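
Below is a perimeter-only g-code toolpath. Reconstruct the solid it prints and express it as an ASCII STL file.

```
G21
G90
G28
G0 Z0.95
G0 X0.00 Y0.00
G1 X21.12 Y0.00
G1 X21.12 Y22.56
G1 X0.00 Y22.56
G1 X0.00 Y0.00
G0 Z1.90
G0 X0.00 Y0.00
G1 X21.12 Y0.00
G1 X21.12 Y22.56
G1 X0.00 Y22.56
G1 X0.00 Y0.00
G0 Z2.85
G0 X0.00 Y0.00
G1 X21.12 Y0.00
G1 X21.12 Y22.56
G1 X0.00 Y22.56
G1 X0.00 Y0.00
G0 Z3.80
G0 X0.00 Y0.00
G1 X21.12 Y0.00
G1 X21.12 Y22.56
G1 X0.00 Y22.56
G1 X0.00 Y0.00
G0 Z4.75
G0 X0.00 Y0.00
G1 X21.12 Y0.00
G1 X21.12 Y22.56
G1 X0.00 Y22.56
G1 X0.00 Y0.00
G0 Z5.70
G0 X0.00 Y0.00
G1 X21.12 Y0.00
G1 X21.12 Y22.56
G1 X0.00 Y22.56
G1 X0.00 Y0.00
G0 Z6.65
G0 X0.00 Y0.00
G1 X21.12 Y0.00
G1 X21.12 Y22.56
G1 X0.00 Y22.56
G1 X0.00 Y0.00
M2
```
solid part
  facet normal 0.0000 0.0000 -1.0000
    outer loop
      vertex 21.12 22.56 0.00
      vertex 21.12 0.00 0.00
      vertex 0.00 0.00 0.00
    endloop
  endfacet
  facet normal 0.0000 0.0000 -1.0000
    outer loop
      vertex 0.00 22.56 0.00
      vertex 21.12 22.56 0.00
      vertex 0.00 0.00 0.00
    endloop
  endfacet
  facet normal 0.0000 0.0000 1.0000
    outer loop
      vertex 0.00 0.00 6.65
      vertex 21.12 0.00 6.65
      vertex 21.12 22.56 6.65
    endloop
  endfacet
  facet normal 0.0000 0.0000 1.0000
    outer loop
      vertex 0.00 0.00 6.65
      vertex 21.12 22.56 6.65
      vertex 0.00 22.56 6.65
    endloop
  endfacet
  facet normal 0.0000 -1.0000 0.0000
    outer loop
      vertex 0.00 0.00 0.00
      vertex 21.12 0.00 0.00
      vertex 21.12 0.00 6.65
    endloop
  endfacet
  facet normal 0.0000 -1.0000 0.0000
    outer loop
      vertex 0.00 0.00 0.00
      vertex 21.12 0.00 6.65
      vertex 0.00 0.00 6.65
    endloop
  endfacet
  facet normal 0.0000 1.0000 0.0000
    outer loop
      vertex 21.12 22.56 6.65
      vertex 21.12 22.56 0.00
      vertex 0.00 22.56 0.00
    endloop
  endfacet
  facet normal 0.0000 1.0000 0.0000
    outer loop
      vertex 0.00 22.56 6.65
      vertex 21.12 22.56 6.65
      vertex 0.00 22.56 0.00
    endloop
  endfacet
  facet normal -1.0000 0.0000 0.0000
    outer loop
      vertex 0.00 22.56 6.65
      vertex 0.00 22.56 0.00
      vertex 0.00 0.00 0.00
    endloop
  endfacet
  facet normal -1.0000 0.0000 0.0000
    outer loop
      vertex 0.00 0.00 6.65
      vertex 0.00 22.56 6.65
      vertex 0.00 0.00 0.00
    endloop
  endfacet
  facet normal 1.0000 0.0000 0.0000
    outer loop
      vertex 21.12 0.00 0.00
      vertex 21.12 22.56 0.00
      vertex 21.12 22.56 6.65
    endloop
  endfacet
  facet normal 1.0000 0.0000 0.0000
    outer loop
      vertex 21.12 0.00 0.00
      vertex 21.12 22.56 6.65
      vertex 21.12 0.00 6.65
    endloop
  endfacet
endsolid part

The G0 Z moves step by Δz≈0.95 mm. Every layer's G1 loop is the same polygon, so the solid is a straight extrusion of it from z=0 to z≈6.65. Closing with flat bottom and top caps and triangulating gives 12 facets — a rectangular box, roughly 21.1 × 22.6 mm footprint and 6.65 mm tall.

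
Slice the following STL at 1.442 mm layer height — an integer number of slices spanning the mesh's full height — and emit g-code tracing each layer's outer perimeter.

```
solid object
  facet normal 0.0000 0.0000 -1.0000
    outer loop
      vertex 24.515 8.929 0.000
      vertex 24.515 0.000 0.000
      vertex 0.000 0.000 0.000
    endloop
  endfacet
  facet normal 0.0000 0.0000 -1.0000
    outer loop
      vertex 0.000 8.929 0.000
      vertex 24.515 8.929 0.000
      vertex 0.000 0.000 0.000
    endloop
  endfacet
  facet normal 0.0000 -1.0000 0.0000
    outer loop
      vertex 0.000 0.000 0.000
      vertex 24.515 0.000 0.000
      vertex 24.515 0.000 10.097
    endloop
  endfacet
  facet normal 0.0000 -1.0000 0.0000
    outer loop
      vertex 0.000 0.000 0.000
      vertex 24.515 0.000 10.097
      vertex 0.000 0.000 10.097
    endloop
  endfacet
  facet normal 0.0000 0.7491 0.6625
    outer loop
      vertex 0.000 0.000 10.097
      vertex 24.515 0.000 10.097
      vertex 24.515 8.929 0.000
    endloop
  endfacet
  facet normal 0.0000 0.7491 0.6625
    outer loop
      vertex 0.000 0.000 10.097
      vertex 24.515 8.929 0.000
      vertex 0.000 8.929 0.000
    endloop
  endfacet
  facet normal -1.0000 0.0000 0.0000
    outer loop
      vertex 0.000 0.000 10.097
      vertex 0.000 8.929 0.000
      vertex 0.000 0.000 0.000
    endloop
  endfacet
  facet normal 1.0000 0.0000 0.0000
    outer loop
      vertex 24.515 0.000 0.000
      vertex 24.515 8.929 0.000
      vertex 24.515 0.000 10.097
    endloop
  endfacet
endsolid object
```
; perimeter-only toolpath
G21 ; units = mm
G90 ; absolute positioning
G28 ; home
; layer 1
G0 Z1.442
G0 X0.000 Y0.000
G1 X24.515 Y0.000
G1 X24.515 Y7.653
G1 X0.000 Y7.653
G1 X0.000 Y0.000
; layer 2
G0 Z2.885
G0 X0.000 Y0.000
G1 X24.515 Y0.000
G1 X24.515 Y6.378
G1 X0.000 Y6.378
G1 X0.000 Y0.000
; layer 3
G0 Z4.327
G0 X0.000 Y0.000
G1 X24.515 Y0.000
G1 X24.515 Y5.102
G1 X0.000 Y5.102
G1 X0.000 Y0.000
; layer 4
G0 Z5.770
G0 X0.000 Y0.000
G1 X24.515 Y0.000
G1 X24.515 Y3.827
G1 X0.000 Y3.827
G1 X0.000 Y0.000
; layer 5
G0 Z7.212
G0 X0.000 Y0.000
G1 X24.515 Y0.000
G1 X24.515 Y2.551
G1 X0.000 Y2.551
G1 X0.000 Y0.000
; layer 6
G0 Z8.655
G0 X0.000 Y0.000
G1 X24.515 Y0.000
G1 X24.515 Y1.276
G1 X0.000 Y1.276
G1 X0.000 Y0.000
M2 ; end

The solid is a wedge (ramp): 24.5 × 8.93 mm base, rising to 10.1 mm along the y=0 edge and sloping linearly to z=0 at y=8.93. Slicing at Δz = 1.442 mm — 7 equal slices spanning the solid's height, so layer i sits at z = i·h/7 — gives 6 non-empty perimeters. Each is a 4-segment closed polygon; G0 lifts to the layer z and rapids to the start vertex, then G1 traces the edges. The cross-section shrinks linearly with z (the slice at the apex is degenerate and omitted).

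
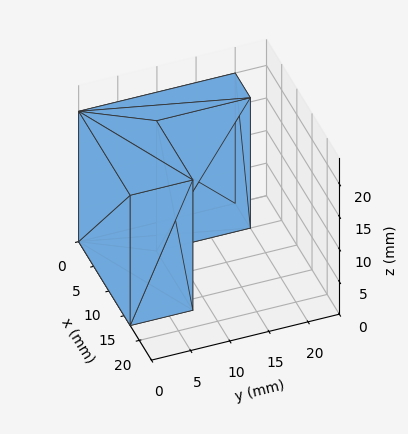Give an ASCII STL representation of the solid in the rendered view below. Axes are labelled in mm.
Reading the render: the shape is an L-shaped prism: outer 17 × 20 mm, arm thicknesses ≈ 8 mm (horizontal) and 5 mm (vertical), extruded 20 mm in z (dimensions read to the nearest mm from the axis ticks). For the STL, each face is triangulated and given an outward normal.

solid part
  facet normal 0.0000 0.0000 -1.0000
    outer loop
      vertex 17.00 8.00 0.00
      vertex 17.00 0.00 0.00
      vertex 0.00 0.00 0.00
    endloop
  endfacet
  facet normal 0.0000 0.0000 -1.0000
    outer loop
      vertex 5.00 8.00 0.00
      vertex 17.00 8.00 0.00
      vertex 0.00 0.00 0.00
    endloop
  endfacet
  facet normal 0.0000 0.0000 -1.0000
    outer loop
      vertex 5.00 20.00 0.00
      vertex 5.00 8.00 0.00
      vertex 0.00 0.00 0.00
    endloop
  endfacet
  facet normal 0.0000 0.0000 -1.0000
    outer loop
      vertex 0.00 20.00 0.00
      vertex 5.00 20.00 0.00
      vertex 0.00 0.00 0.00
    endloop
  endfacet
  facet normal 0.0000 0.0000 1.0000
    outer loop
      vertex 0.00 0.00 20.00
      vertex 17.00 0.00 20.00
      vertex 17.00 8.00 20.00
    endloop
  endfacet
  facet normal 0.0000 0.0000 1.0000
    outer loop
      vertex 0.00 0.00 20.00
      vertex 17.00 8.00 20.00
      vertex 5.00 8.00 20.00
    endloop
  endfacet
  facet normal 0.0000 0.0000 1.0000
    outer loop
      vertex 0.00 0.00 20.00
      vertex 5.00 8.00 20.00
      vertex 5.00 20.00 20.00
    endloop
  endfacet
  facet normal 0.0000 0.0000 1.0000
    outer loop
      vertex 0.00 0.00 20.00
      vertex 5.00 20.00 20.00
      vertex 0.00 20.00 20.00
    endloop
  endfacet
  facet normal 0.0000 -1.0000 0.0000
    outer loop
      vertex 0.00 0.00 0.00
      vertex 17.00 0.00 0.00
      vertex 17.00 0.00 20.00
    endloop
  endfacet
  facet normal 0.0000 -1.0000 0.0000
    outer loop
      vertex 0.00 0.00 0.00
      vertex 17.00 0.00 20.00
      vertex 0.00 0.00 20.00
    endloop
  endfacet
  facet normal 1.0000 0.0000 0.0000
    outer loop
      vertex 17.00 0.00 0.00
      vertex 17.00 8.00 0.00
      vertex 17.00 8.00 20.00
    endloop
  endfacet
  facet normal 1.0000 0.0000 0.0000
    outer loop
      vertex 17.00 0.00 0.00
      vertex 17.00 8.00 20.00
      vertex 17.00 0.00 20.00
    endloop
  endfacet
  facet normal 0.0000 1.0000 0.0000
    outer loop
      vertex 17.00 8.00 0.00
      vertex 5.00 8.00 0.00
      vertex 5.00 8.00 20.00
    endloop
  endfacet
  facet normal 0.0000 1.0000 0.0000
    outer loop
      vertex 17.00 8.00 0.00
      vertex 5.00 8.00 20.00
      vertex 17.00 8.00 20.00
    endloop
  endfacet
  facet normal 1.0000 0.0000 0.0000
    outer loop
      vertex 5.00 8.00 0.00
      vertex 5.00 20.00 0.00
      vertex 5.00 20.00 20.00
    endloop
  endfacet
  facet normal 1.0000 0.0000 0.0000
    outer loop
      vertex 5.00 8.00 0.00
      vertex 5.00 20.00 20.00
      vertex 5.00 8.00 20.00
    endloop
  endfacet
  facet normal 0.0000 1.0000 0.0000
    outer loop
      vertex 5.00 20.00 0.00
      vertex 0.00 20.00 0.00
      vertex 0.00 20.00 20.00
    endloop
  endfacet
  facet normal 0.0000 1.0000 0.0000
    outer loop
      vertex 5.00 20.00 0.00
      vertex 0.00 20.00 20.00
      vertex 5.00 20.00 20.00
    endloop
  endfacet
  facet normal -1.0000 0.0000 0.0000
    outer loop
      vertex 0.00 20.00 0.00
      vertex 0.00 0.00 0.00
      vertex 0.00 0.00 20.00
    endloop
  endfacet
  facet normal -1.0000 0.0000 0.0000
    outer loop
      vertex 0.00 20.00 0.00
      vertex 0.00 0.00 20.00
      vertex 0.00 20.00 20.00
    endloop
  endfacet
endsolid part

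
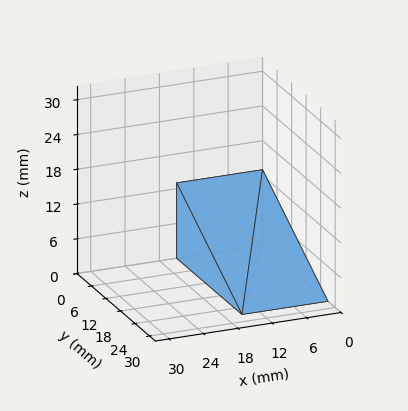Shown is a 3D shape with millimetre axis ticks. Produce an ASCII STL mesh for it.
Reading the render: the shape is a wedge (ramp): 15 × 27 mm base, rising to 13 mm along the y=0 edge and sloping linearly to z=0 at y=27 (dimensions read to the nearest mm from the axis ticks). For the STL, each face is triangulated and given an outward normal.

solid part
  facet normal 0.0000 0.0000 -1.0000
    outer loop
      vertex 15.0 27.0 0.0
      vertex 15.0 0.0 0.0
      vertex 0.0 0.0 0.0
    endloop
  endfacet
  facet normal 0.0000 0.0000 -1.0000
    outer loop
      vertex 0.0 27.0 0.0
      vertex 15.0 27.0 0.0
      vertex 0.0 0.0 0.0
    endloop
  endfacet
  facet normal 0.0000 -1.0000 0.0000
    outer loop
      vertex 0.0 0.0 0.0
      vertex 15.0 0.0 0.0
      vertex 15.0 0.0 13.0
    endloop
  endfacet
  facet normal 0.0000 -1.0000 0.0000
    outer loop
      vertex 0.0 0.0 0.0
      vertex 15.0 0.0 13.0
      vertex 0.0 0.0 13.0
    endloop
  endfacet
  facet normal 0.0000 0.4338 0.9010
    outer loop
      vertex 0.0 0.0 13.0
      vertex 15.0 0.0 13.0
      vertex 15.0 27.0 0.0
    endloop
  endfacet
  facet normal 0.0000 0.4338 0.9010
    outer loop
      vertex 0.0 0.0 13.0
      vertex 15.0 27.0 0.0
      vertex 0.0 27.0 0.0
    endloop
  endfacet
  facet normal -1.0000 0.0000 0.0000
    outer loop
      vertex 0.0 0.0 13.0
      vertex 0.0 27.0 0.0
      vertex 0.0 0.0 0.0
    endloop
  endfacet
  facet normal 1.0000 0.0000 0.0000
    outer loop
      vertex 15.0 0.0 0.0
      vertex 15.0 27.0 0.0
      vertex 15.0 0.0 13.0
    endloop
  endfacet
endsolid part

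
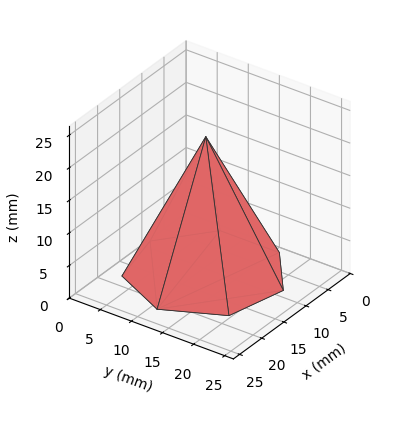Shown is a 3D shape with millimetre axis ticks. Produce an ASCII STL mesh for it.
Reading the render: the shape is a regular 7-sided pyramid, base circumscribed radius ≈ 11 mm, apex at z ≈ 21 mm (dimensions read to the nearest mm from the axis ticks). For the STL, each face is triangulated and given an outward normal.

solid part
  facet normal 0.0000 0.0000 -1.0000
    outer loop
      vertex 8.55 21.72 0.00
      vertex 17.86 19.60 0.00
      vertex 22.00 11.00 0.00
    endloop
  endfacet
  facet normal 0.0000 0.0000 -1.0000
    outer loop
      vertex 1.09 15.77 0.00
      vertex 8.55 21.72 0.00
      vertex 22.00 11.00 0.00
    endloop
  endfacet
  facet normal 0.0000 0.0000 -1.0000
    outer loop
      vertex 1.09 6.23 0.00
      vertex 1.09 15.77 0.00
      vertex 22.00 11.00 0.00
    endloop
  endfacet
  facet normal 0.0000 0.0000 -1.0000
    outer loop
      vertex 8.55 0.28 0.00
      vertex 1.09 6.23 0.00
      vertex 22.00 11.00 0.00
    endloop
  endfacet
  facet normal 0.0000 0.0000 -1.0000
    outer loop
      vertex 17.86 2.40 0.00
      vertex 8.55 0.28 0.00
      vertex 22.00 11.00 0.00
    endloop
  endfacet
  facet normal 0.8148 0.3923 0.4268
    outer loop
      vertex 22.00 11.00 0.00
      vertex 17.86 19.60 0.00
      vertex 11.00 11.00 21.00
    endloop
  endfacet
  facet normal 0.2008 0.8818 0.4267
    outer loop
      vertex 17.86 19.60 0.00
      vertex 8.55 21.72 0.00
      vertex 11.00 11.00 21.00
    endloop
  endfacet
  facet normal -0.5639 0.7070 0.4267
    outer loop
      vertex 8.55 21.72 0.00
      vertex 1.09 15.77 0.00
      vertex 11.00 11.00 21.00
    endloop
  endfacet
  facet normal -0.9044 0.0000 0.4268
    outer loop
      vertex 1.09 15.77 0.00
      vertex 1.09 6.23 0.00
      vertex 11.00 11.00 21.00
    endloop
  endfacet
  facet normal -0.5639 -0.7070 0.4267
    outer loop
      vertex 1.09 6.23 0.00
      vertex 8.55 0.28 0.00
      vertex 11.00 11.00 21.00
    endloop
  endfacet
  facet normal 0.2008 -0.8818 0.4267
    outer loop
      vertex 8.55 0.28 0.00
      vertex 17.86 2.40 0.00
      vertex 11.00 11.00 21.00
    endloop
  endfacet
  facet normal 0.8148 -0.3923 0.4268
    outer loop
      vertex 17.86 2.40 0.00
      vertex 22.00 11.00 0.00
      vertex 11.00 11.00 21.00
    endloop
  endfacet
endsolid part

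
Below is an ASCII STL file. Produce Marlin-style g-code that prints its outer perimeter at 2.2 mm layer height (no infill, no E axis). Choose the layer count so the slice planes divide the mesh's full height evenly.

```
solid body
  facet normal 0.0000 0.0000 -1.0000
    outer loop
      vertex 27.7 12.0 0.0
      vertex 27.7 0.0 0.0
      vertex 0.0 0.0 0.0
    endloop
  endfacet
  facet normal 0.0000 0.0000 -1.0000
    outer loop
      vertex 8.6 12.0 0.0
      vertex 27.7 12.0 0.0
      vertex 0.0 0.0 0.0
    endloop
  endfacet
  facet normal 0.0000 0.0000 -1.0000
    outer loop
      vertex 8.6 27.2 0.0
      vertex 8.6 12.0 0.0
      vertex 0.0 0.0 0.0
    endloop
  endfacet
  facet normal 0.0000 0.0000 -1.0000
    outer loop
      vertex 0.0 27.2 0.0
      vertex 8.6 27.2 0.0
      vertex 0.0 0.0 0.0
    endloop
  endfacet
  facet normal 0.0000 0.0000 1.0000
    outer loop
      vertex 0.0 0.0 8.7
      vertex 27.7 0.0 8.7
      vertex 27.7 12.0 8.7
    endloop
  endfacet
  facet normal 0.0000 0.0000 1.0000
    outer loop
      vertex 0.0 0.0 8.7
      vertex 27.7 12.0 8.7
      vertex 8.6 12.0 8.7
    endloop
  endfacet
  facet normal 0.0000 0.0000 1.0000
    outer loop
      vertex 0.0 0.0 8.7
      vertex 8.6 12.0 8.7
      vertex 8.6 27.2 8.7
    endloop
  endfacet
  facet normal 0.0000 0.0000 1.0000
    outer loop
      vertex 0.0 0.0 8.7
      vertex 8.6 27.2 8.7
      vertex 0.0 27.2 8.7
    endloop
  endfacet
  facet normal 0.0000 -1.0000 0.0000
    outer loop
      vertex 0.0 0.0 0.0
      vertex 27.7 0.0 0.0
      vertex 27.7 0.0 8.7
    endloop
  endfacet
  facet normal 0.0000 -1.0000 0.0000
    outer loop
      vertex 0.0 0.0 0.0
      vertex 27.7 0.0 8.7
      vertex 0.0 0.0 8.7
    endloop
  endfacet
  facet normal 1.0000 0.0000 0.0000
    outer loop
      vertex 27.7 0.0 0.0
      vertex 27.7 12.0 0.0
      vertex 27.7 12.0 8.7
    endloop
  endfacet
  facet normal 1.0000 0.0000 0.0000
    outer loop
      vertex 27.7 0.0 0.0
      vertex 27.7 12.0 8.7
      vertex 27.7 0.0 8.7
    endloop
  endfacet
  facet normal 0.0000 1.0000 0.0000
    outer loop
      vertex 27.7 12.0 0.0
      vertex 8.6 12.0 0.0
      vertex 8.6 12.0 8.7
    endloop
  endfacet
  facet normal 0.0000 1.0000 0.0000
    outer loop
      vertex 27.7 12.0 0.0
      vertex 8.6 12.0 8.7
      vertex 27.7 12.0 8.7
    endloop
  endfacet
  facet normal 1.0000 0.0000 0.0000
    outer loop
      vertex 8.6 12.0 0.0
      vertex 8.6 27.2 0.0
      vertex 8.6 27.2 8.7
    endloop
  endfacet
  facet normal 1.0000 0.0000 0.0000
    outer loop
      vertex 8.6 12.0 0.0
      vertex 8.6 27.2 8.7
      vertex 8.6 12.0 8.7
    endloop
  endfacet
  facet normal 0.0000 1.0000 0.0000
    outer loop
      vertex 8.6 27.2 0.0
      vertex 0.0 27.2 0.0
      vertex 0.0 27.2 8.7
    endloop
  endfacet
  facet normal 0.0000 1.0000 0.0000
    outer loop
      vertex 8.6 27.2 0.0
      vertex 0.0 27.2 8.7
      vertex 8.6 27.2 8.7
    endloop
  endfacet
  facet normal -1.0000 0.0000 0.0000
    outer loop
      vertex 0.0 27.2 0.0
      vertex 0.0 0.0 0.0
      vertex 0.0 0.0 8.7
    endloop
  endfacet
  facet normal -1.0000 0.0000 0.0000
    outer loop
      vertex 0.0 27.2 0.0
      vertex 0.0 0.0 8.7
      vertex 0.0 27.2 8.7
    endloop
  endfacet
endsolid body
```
; perimeter-only toolpath
G21 ; units = mm
G90 ; absolute positioning
G28 ; home
; layer 1
G0 Z2.2
G0 X0.0 Y0.0
G1 X27.7 Y0.0
G1 X27.7 Y12.0
G1 X8.6 Y12.0
G1 X8.6 Y27.2
G1 X0.0 Y27.2
G1 X0.0 Y0.0
; layer 2
G0 Z4.3
G0 X0.0 Y0.0
G1 X27.7 Y0.0
G1 X27.7 Y12.0
G1 X8.6 Y12.0
G1 X8.6 Y27.2
G1 X0.0 Y27.2
G1 X0.0 Y0.0
; layer 3
G0 Z6.5
G0 X0.0 Y0.0
G1 X27.7 Y0.0
G1 X27.7 Y12.0
G1 X8.6 Y12.0
G1 X8.6 Y27.2
G1 X0.0 Y27.2
G1 X0.0 Y0.0
; layer 4
G0 Z8.7
G0 X0.0 Y0.0
G1 X27.7 Y0.0
G1 X27.7 Y12.0
G1 X8.6 Y12.0
G1 X8.6 Y27.2
G1 X0.0 Y27.2
G1 X0.0 Y0.0
M2 ; end

The solid is an L-shaped prism: outer 27.7 × 27.2 mm, arm thicknesses ≈ 12 mm (horizontal) and 8.6 mm (vertical), extruded 8.7 mm in z. Slicing at Δz = 2.2 mm — 4 equal slices spanning the solid's height, so layer i sits at z = i·h/4 — gives 4 non-empty perimeters. Each is a 6-segment closed polygon; G0 lifts to the layer z and rapids to the start vertex, then G1 traces the edges.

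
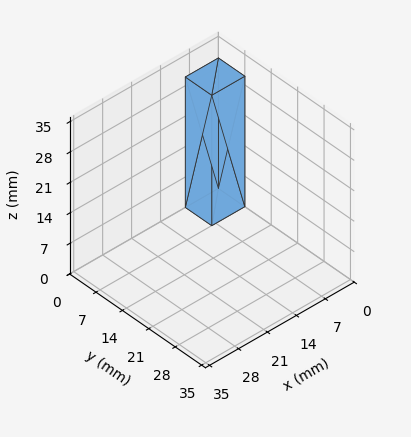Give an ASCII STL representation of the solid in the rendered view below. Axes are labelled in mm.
Reading the render: the shape is a rectangular box, roughly 8 × 7 mm footprint and 30 mm tall (dimensions read to the nearest mm from the axis ticks). For the STL, each face is triangulated and given an outward normal.

solid part
  facet normal 0.0000 0.0000 -1.0000
    outer loop
      vertex 8.0 7.0 0.0
      vertex 8.0 0.0 0.0
      vertex 0.0 0.0 0.0
    endloop
  endfacet
  facet normal 0.0000 0.0000 -1.0000
    outer loop
      vertex 0.0 7.0 0.0
      vertex 8.0 7.0 0.0
      vertex 0.0 0.0 0.0
    endloop
  endfacet
  facet normal 0.0000 0.0000 1.0000
    outer loop
      vertex 0.0 0.0 30.0
      vertex 8.0 0.0 30.0
      vertex 8.0 7.0 30.0
    endloop
  endfacet
  facet normal 0.0000 0.0000 1.0000
    outer loop
      vertex 0.0 0.0 30.0
      vertex 8.0 7.0 30.0
      vertex 0.0 7.0 30.0
    endloop
  endfacet
  facet normal 0.0000 -1.0000 0.0000
    outer loop
      vertex 0.0 0.0 0.0
      vertex 8.0 0.0 0.0
      vertex 8.0 0.0 30.0
    endloop
  endfacet
  facet normal 0.0000 -1.0000 0.0000
    outer loop
      vertex 0.0 0.0 0.0
      vertex 8.0 0.0 30.0
      vertex 0.0 0.0 30.0
    endloop
  endfacet
  facet normal 0.0000 1.0000 0.0000
    outer loop
      vertex 8.0 7.0 30.0
      vertex 8.0 7.0 0.0
      vertex 0.0 7.0 0.0
    endloop
  endfacet
  facet normal 0.0000 1.0000 0.0000
    outer loop
      vertex 0.0 7.0 30.0
      vertex 8.0 7.0 30.0
      vertex 0.0 7.0 0.0
    endloop
  endfacet
  facet normal -1.0000 0.0000 0.0000
    outer loop
      vertex 0.0 7.0 30.0
      vertex 0.0 7.0 0.0
      vertex 0.0 0.0 0.0
    endloop
  endfacet
  facet normal -1.0000 0.0000 0.0000
    outer loop
      vertex 0.0 0.0 30.0
      vertex 0.0 7.0 30.0
      vertex 0.0 0.0 0.0
    endloop
  endfacet
  facet normal 1.0000 0.0000 0.0000
    outer loop
      vertex 8.0 0.0 0.0
      vertex 8.0 7.0 0.0
      vertex 8.0 7.0 30.0
    endloop
  endfacet
  facet normal 1.0000 0.0000 0.0000
    outer loop
      vertex 8.0 0.0 0.0
      vertex 8.0 7.0 30.0
      vertex 8.0 0.0 30.0
    endloop
  endfacet
endsolid part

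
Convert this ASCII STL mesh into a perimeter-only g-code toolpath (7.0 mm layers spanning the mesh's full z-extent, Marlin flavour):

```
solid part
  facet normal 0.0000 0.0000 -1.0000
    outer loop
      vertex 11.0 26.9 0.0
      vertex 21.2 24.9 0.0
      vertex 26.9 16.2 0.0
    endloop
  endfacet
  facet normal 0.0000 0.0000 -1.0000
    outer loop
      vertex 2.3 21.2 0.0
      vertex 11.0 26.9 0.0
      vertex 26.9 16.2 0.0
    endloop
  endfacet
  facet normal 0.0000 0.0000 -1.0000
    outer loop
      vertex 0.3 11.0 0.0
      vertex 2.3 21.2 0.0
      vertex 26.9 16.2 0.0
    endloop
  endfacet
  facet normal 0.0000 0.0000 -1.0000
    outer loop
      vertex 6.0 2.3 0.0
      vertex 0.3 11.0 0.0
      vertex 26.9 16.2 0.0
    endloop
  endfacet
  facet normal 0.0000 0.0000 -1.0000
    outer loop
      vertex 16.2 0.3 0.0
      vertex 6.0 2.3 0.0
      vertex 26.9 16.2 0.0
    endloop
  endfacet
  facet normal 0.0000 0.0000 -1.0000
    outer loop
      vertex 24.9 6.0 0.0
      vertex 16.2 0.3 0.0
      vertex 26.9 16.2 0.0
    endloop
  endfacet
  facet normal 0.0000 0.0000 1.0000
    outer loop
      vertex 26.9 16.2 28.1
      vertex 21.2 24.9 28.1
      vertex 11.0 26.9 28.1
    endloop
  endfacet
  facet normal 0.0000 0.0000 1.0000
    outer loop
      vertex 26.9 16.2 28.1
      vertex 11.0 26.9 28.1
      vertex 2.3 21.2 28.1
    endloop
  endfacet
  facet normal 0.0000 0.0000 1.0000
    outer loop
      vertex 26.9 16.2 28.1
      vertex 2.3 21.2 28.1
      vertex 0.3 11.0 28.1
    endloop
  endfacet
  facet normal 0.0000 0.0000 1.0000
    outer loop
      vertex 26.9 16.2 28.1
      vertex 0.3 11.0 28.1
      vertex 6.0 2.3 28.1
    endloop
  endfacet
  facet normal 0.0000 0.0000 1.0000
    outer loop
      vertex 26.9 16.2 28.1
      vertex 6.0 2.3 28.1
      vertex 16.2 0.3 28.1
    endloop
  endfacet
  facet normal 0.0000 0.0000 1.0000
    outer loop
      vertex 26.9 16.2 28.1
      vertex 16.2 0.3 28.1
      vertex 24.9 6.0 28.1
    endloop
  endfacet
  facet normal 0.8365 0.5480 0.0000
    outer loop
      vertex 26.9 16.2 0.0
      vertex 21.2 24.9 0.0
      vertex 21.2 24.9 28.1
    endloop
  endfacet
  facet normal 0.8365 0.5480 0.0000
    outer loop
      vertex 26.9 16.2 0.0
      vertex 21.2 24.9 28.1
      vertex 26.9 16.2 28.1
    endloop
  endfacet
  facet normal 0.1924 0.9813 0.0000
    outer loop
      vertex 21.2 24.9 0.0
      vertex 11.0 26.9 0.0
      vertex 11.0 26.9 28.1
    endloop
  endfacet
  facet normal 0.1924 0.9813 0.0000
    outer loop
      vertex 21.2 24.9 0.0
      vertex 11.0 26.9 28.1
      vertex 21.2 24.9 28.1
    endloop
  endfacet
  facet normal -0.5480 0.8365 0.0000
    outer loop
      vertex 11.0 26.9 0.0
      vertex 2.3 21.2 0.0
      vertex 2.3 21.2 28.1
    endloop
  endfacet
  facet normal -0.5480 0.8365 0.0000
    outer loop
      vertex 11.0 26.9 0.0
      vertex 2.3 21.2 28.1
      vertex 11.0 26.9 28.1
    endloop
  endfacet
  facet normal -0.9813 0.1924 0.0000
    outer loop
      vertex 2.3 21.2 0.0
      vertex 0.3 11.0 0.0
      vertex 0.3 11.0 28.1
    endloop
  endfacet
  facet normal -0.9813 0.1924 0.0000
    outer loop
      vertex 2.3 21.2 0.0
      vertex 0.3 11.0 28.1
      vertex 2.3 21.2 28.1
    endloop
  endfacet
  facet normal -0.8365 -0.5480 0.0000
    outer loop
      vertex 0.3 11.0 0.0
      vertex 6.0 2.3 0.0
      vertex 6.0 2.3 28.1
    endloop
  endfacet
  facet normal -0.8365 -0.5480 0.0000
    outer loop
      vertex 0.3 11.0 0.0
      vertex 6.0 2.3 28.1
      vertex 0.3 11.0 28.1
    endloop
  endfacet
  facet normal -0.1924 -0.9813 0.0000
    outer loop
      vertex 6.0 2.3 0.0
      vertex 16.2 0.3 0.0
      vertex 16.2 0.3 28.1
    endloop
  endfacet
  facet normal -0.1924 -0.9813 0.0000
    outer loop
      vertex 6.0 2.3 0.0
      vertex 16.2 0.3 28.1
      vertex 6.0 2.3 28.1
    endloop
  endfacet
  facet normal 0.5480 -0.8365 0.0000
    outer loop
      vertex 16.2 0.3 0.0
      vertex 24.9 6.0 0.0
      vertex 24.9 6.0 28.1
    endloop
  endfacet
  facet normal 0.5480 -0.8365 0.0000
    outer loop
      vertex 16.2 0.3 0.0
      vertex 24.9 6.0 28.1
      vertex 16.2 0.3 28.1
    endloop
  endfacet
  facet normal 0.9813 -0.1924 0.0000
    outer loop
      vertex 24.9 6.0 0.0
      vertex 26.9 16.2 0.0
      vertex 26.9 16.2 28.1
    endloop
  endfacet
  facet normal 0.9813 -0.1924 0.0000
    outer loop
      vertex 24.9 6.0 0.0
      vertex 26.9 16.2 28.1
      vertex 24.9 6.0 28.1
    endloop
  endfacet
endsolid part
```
; perimeter-only toolpath
G21 ; units = mm
G90 ; absolute positioning
G28 ; home
; layer 1
G0 Z7.0
G0 X26.9 Y16.2
G1 X21.2 Y24.9
G1 X11.0 Y26.9
G1 X2.3 Y21.2
G1 X0.3 Y11.0
G1 X6.0 Y2.3
G1 X16.2 Y0.3
G1 X24.9 Y6.0
G1 X26.9 Y16.2
; layer 2
G0 Z14.1
G0 X26.9 Y16.2
G1 X21.2 Y24.9
G1 X11.0 Y26.9
G1 X2.3 Y21.2
G1 X0.3 Y11.0
G1 X6.0 Y2.3
G1 X16.2 Y0.3
G1 X24.9 Y6.0
G1 X26.9 Y16.2
; layer 3
G0 Z21.1
G0 X26.9 Y16.2
G1 X21.2 Y24.9
G1 X11.0 Y26.9
G1 X2.3 Y21.2
G1 X0.3 Y11.0
G1 X6.0 Y2.3
G1 X16.2 Y0.3
G1 X24.9 Y6.0
G1 X26.9 Y16.2
; layer 4
G0 Z28.1
G0 X26.9 Y16.2
G1 X21.2 Y24.9
G1 X11.0 Y26.9
G1 X2.3 Y21.2
G1 X0.3 Y11.0
G1 X6.0 Y2.3
G1 X16.2 Y0.3
G1 X24.9 Y6.0
G1 X26.9 Y16.2
M2 ; end

The solid is a regular 8-sided prism (a cylinder approximated with 8 flat sides), circumscribed radius ≈ 13.6 mm, height ≈ 28.1 mm. Slicing at Δz = 7.0 mm — 4 equal slices spanning the solid's height, so layer i sits at z = i·h/4 — gives 4 non-empty perimeters. Each is a 8-segment closed polygon; G0 lifts to the layer z and rapids to the start vertex, then G1 traces the edges.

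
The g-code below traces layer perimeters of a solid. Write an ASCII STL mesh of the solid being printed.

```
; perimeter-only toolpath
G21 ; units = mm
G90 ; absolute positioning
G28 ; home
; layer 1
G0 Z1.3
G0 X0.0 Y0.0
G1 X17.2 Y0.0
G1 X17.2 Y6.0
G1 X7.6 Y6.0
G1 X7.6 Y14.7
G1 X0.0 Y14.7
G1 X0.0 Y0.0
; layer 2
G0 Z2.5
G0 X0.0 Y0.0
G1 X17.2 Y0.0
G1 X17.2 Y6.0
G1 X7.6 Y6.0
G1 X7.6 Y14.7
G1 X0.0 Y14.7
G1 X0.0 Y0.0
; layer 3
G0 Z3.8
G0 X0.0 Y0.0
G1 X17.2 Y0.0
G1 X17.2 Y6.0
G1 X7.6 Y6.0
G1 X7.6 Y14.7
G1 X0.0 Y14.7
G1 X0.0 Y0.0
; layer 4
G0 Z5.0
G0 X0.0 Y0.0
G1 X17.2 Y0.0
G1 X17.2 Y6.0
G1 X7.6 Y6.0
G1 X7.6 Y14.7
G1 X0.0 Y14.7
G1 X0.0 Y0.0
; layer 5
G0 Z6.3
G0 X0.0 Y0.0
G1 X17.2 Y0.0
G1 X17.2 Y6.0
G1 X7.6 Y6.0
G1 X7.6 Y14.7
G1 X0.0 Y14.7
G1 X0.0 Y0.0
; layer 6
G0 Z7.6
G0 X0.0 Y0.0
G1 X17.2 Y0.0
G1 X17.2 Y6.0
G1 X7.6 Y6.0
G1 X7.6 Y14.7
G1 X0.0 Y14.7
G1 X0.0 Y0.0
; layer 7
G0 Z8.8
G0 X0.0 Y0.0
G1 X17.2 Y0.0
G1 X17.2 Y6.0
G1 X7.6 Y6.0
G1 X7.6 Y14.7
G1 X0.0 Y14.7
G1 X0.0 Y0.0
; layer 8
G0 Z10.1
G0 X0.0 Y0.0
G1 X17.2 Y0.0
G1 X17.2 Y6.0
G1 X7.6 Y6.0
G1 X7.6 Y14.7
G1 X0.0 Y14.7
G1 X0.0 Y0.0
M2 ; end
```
solid part
  facet normal 0.0000 0.0000 -1.0000
    outer loop
      vertex 17.2 6.0 0.0
      vertex 17.2 0.0 0.0
      vertex 0.0 0.0 0.0
    endloop
  endfacet
  facet normal 0.0000 0.0000 -1.0000
    outer loop
      vertex 7.6 6.0 0.0
      vertex 17.2 6.0 0.0
      vertex 0.0 0.0 0.0
    endloop
  endfacet
  facet normal 0.0000 0.0000 -1.0000
    outer loop
      vertex 7.6 14.7 0.0
      vertex 7.6 6.0 0.0
      vertex 0.0 0.0 0.0
    endloop
  endfacet
  facet normal 0.0000 0.0000 -1.0000
    outer loop
      vertex 0.0 14.7 0.0
      vertex 7.6 14.7 0.0
      vertex 0.0 0.0 0.0
    endloop
  endfacet
  facet normal 0.0000 0.0000 1.0000
    outer loop
      vertex 0.0 0.0 10.1
      vertex 17.2 0.0 10.1
      vertex 17.2 6.0 10.1
    endloop
  endfacet
  facet normal 0.0000 0.0000 1.0000
    outer loop
      vertex 0.0 0.0 10.1
      vertex 17.2 6.0 10.1
      vertex 7.6 6.0 10.1
    endloop
  endfacet
  facet normal 0.0000 0.0000 1.0000
    outer loop
      vertex 0.0 0.0 10.1
      vertex 7.6 6.0 10.1
      vertex 7.6 14.7 10.1
    endloop
  endfacet
  facet normal 0.0000 0.0000 1.0000
    outer loop
      vertex 0.0 0.0 10.1
      vertex 7.6 14.7 10.1
      vertex 0.0 14.7 10.1
    endloop
  endfacet
  facet normal 0.0000 -1.0000 0.0000
    outer loop
      vertex 0.0 0.0 0.0
      vertex 17.2 0.0 0.0
      vertex 17.2 0.0 10.1
    endloop
  endfacet
  facet normal 0.0000 -1.0000 0.0000
    outer loop
      vertex 0.0 0.0 0.0
      vertex 17.2 0.0 10.1
      vertex 0.0 0.0 10.1
    endloop
  endfacet
  facet normal 1.0000 0.0000 0.0000
    outer loop
      vertex 17.2 0.0 0.0
      vertex 17.2 6.0 0.0
      vertex 17.2 6.0 10.1
    endloop
  endfacet
  facet normal 1.0000 0.0000 0.0000
    outer loop
      vertex 17.2 0.0 0.0
      vertex 17.2 6.0 10.1
      vertex 17.2 0.0 10.1
    endloop
  endfacet
  facet normal 0.0000 1.0000 0.0000
    outer loop
      vertex 17.2 6.0 0.0
      vertex 7.6 6.0 0.0
      vertex 7.6 6.0 10.1
    endloop
  endfacet
  facet normal 0.0000 1.0000 0.0000
    outer loop
      vertex 17.2 6.0 0.0
      vertex 7.6 6.0 10.1
      vertex 17.2 6.0 10.1
    endloop
  endfacet
  facet normal 1.0000 0.0000 0.0000
    outer loop
      vertex 7.6 6.0 0.0
      vertex 7.6 14.7 0.0
      vertex 7.6 14.7 10.1
    endloop
  endfacet
  facet normal 1.0000 0.0000 0.0000
    outer loop
      vertex 7.6 6.0 0.0
      vertex 7.6 14.7 10.1
      vertex 7.6 6.0 10.1
    endloop
  endfacet
  facet normal 0.0000 1.0000 0.0000
    outer loop
      vertex 7.6 14.7 0.0
      vertex 0.0 14.7 0.0
      vertex 0.0 14.7 10.1
    endloop
  endfacet
  facet normal 0.0000 1.0000 0.0000
    outer loop
      vertex 7.6 14.7 0.0
      vertex 0.0 14.7 10.1
      vertex 7.6 14.7 10.1
    endloop
  endfacet
  facet normal -1.0000 0.0000 0.0000
    outer loop
      vertex 0.0 14.7 0.0
      vertex 0.0 0.0 0.0
      vertex 0.0 0.0 10.1
    endloop
  endfacet
  facet normal -1.0000 0.0000 0.0000
    outer loop
      vertex 0.0 14.7 0.0
      vertex 0.0 0.0 10.1
      vertex 0.0 14.7 10.1
    endloop
  endfacet
endsolid part

The G0 Z moves step by Δz≈1.3 mm. Every layer's G1 loop is the same polygon, so the solid is a straight extrusion of it from z=0 to z≈10.1. Closing with flat bottom and top caps and triangulating gives 20 facets — an L-shaped prism: outer 17.2 × 14.7 mm, arm thicknesses ≈ 6 mm (horizontal) and 7.6 mm (vertical), extruded 10.1 mm in z.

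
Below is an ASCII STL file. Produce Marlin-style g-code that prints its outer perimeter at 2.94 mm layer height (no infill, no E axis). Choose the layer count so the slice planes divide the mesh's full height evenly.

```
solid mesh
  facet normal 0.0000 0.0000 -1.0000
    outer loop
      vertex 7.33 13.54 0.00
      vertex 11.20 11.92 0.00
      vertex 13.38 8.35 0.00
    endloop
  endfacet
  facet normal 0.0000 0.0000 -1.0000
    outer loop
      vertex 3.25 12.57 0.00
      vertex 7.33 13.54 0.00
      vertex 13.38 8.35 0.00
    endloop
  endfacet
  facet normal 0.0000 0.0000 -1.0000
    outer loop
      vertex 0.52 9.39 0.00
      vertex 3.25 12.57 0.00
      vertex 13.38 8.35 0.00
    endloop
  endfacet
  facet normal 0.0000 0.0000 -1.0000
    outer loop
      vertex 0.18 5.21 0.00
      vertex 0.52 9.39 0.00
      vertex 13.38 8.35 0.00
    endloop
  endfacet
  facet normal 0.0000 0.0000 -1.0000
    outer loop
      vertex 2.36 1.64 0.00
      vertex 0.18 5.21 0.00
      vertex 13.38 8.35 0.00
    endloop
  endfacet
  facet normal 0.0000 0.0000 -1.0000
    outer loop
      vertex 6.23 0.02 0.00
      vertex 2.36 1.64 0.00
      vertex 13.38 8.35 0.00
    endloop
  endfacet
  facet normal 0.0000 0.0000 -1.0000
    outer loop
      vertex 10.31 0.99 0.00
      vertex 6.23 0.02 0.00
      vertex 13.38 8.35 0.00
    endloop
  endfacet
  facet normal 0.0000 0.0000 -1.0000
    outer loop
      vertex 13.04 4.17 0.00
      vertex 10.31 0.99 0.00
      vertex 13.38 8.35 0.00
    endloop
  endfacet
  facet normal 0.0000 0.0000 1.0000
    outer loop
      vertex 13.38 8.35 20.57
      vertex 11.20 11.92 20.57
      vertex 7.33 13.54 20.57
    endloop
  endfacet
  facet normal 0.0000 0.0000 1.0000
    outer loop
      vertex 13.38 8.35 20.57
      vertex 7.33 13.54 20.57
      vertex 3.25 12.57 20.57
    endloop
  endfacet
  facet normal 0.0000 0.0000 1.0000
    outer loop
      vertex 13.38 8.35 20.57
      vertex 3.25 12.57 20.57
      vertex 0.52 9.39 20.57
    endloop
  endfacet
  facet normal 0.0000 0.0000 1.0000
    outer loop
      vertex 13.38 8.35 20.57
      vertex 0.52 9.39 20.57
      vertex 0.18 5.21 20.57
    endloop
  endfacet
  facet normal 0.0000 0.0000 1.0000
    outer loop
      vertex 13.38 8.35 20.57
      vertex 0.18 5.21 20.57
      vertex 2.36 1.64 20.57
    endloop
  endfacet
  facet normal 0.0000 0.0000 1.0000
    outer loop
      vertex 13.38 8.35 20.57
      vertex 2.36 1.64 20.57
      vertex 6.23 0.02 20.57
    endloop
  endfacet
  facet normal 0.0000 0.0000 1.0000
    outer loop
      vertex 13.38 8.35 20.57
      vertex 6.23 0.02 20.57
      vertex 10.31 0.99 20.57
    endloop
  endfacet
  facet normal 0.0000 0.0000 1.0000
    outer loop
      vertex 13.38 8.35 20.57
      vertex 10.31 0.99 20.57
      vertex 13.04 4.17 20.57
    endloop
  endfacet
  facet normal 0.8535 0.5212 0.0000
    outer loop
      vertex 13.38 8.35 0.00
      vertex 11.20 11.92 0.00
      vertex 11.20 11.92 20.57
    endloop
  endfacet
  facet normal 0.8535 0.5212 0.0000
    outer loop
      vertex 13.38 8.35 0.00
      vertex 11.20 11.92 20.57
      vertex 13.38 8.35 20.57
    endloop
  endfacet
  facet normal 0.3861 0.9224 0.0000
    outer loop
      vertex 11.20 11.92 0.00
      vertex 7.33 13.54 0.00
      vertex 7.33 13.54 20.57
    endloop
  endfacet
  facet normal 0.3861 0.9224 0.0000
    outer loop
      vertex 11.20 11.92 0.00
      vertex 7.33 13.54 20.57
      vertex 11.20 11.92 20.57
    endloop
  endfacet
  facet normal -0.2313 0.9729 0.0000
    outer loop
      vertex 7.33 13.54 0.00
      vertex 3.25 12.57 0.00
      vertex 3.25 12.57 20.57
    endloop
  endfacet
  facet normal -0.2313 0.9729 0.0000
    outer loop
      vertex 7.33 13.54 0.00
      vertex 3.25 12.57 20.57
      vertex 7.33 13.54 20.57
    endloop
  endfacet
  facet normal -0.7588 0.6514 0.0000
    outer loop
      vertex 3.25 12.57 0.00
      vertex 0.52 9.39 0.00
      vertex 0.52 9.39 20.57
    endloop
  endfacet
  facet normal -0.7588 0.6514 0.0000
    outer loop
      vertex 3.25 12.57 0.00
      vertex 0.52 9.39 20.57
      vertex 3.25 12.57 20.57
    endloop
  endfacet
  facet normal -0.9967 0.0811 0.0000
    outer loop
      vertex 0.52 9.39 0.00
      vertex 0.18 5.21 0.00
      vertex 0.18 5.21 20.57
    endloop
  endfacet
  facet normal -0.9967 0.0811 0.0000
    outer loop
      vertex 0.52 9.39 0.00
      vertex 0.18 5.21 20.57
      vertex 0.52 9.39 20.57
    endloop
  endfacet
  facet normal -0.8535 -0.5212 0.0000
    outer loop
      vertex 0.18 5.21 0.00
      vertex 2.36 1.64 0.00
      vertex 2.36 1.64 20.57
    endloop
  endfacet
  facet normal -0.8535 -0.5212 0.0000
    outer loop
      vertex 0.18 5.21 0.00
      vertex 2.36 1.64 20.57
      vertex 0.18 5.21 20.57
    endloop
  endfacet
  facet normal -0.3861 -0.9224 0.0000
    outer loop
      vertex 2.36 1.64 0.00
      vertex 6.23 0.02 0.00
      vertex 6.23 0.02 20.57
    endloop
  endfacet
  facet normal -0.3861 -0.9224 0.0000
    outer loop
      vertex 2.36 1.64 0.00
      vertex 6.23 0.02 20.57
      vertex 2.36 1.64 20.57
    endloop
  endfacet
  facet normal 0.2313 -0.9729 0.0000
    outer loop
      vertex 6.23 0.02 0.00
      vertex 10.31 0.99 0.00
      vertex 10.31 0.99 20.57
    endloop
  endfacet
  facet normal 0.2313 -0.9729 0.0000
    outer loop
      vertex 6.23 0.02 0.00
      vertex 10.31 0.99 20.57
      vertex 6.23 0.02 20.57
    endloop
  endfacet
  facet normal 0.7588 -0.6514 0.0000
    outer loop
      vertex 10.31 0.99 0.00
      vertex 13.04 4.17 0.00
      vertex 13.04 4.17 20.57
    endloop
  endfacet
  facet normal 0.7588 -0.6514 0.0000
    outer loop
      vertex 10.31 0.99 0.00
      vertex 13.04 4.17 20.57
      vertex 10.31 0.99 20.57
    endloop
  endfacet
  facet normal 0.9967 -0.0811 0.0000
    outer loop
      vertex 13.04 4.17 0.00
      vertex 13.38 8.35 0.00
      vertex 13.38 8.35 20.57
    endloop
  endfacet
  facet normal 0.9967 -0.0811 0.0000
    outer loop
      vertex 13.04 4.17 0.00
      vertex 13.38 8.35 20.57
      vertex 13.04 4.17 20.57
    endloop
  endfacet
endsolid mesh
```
; perimeter-only toolpath
G21 ; units = mm
G90 ; absolute positioning
G28 ; home
; layer 1
G0 Z2.94
G0 X13.38 Y8.35
G1 X11.20 Y11.92
G1 X7.33 Y13.54
G1 X3.25 Y12.57
G1 X0.52 Y9.39
G1 X0.18 Y5.21
G1 X2.36 Y1.64
G1 X6.23 Y0.02
G1 X10.31 Y0.99
G1 X13.04 Y4.17
G1 X13.38 Y8.35
; layer 2
G0 Z5.88
G0 X13.38 Y8.35
G1 X11.20 Y11.92
G1 X7.33 Y13.54
G1 X3.25 Y12.57
G1 X0.52 Y9.39
G1 X0.18 Y5.21
G1 X2.36 Y1.64
G1 X6.23 Y0.02
G1 X10.31 Y0.99
G1 X13.04 Y4.17
G1 X13.38 Y8.35
; layer 3
G0 Z8.82
G0 X13.38 Y8.35
G1 X11.20 Y11.92
G1 X7.33 Y13.54
G1 X3.25 Y12.57
G1 X0.52 Y9.39
G1 X0.18 Y5.21
G1 X2.36 Y1.64
G1 X6.23 Y0.02
G1 X10.31 Y0.99
G1 X13.04 Y4.17
G1 X13.38 Y8.35
; layer 4
G0 Z11.75
G0 X13.38 Y8.35
G1 X11.20 Y11.92
G1 X7.33 Y13.54
G1 X3.25 Y12.57
G1 X0.52 Y9.39
G1 X0.18 Y5.21
G1 X2.36 Y1.64
G1 X6.23 Y0.02
G1 X10.31 Y0.99
G1 X13.04 Y4.17
G1 X13.38 Y8.35
; layer 5
G0 Z14.69
G0 X13.38 Y8.35
G1 X11.20 Y11.92
G1 X7.33 Y13.54
G1 X3.25 Y12.57
G1 X0.52 Y9.39
G1 X0.18 Y5.21
G1 X2.36 Y1.64
G1 X6.23 Y0.02
G1 X10.31 Y0.99
G1 X13.04 Y4.17
G1 X13.38 Y8.35
; layer 6
G0 Z17.63
G0 X13.38 Y8.35
G1 X11.20 Y11.92
G1 X7.33 Y13.54
G1 X3.25 Y12.57
G1 X0.52 Y9.39
G1 X0.18 Y5.21
G1 X2.36 Y1.64
G1 X6.23 Y0.02
G1 X10.31 Y0.99
G1 X13.04 Y4.17
G1 X13.38 Y8.35
; layer 7
G0 Z20.57
G0 X13.38 Y8.35
G1 X11.20 Y11.92
G1 X7.33 Y13.54
G1 X3.25 Y12.57
G1 X0.52 Y9.39
G1 X0.18 Y5.21
G1 X2.36 Y1.64
G1 X6.23 Y0.02
G1 X10.31 Y0.99
G1 X13.04 Y4.17
G1 X13.38 Y8.35
M2 ; end

The solid is a regular 10-sided prism (a cylinder approximated with 10 flat sides), circumscribed radius ≈ 6.78 mm, height ≈ 20.6 mm. Slicing at Δz = 2.94 mm — 7 equal slices spanning the solid's height, so layer i sits at z = i·h/7 — gives 7 non-empty perimeters. Each is a 10-segment closed polygon; G0 lifts to the layer z and rapids to the start vertex, then G1 traces the edges.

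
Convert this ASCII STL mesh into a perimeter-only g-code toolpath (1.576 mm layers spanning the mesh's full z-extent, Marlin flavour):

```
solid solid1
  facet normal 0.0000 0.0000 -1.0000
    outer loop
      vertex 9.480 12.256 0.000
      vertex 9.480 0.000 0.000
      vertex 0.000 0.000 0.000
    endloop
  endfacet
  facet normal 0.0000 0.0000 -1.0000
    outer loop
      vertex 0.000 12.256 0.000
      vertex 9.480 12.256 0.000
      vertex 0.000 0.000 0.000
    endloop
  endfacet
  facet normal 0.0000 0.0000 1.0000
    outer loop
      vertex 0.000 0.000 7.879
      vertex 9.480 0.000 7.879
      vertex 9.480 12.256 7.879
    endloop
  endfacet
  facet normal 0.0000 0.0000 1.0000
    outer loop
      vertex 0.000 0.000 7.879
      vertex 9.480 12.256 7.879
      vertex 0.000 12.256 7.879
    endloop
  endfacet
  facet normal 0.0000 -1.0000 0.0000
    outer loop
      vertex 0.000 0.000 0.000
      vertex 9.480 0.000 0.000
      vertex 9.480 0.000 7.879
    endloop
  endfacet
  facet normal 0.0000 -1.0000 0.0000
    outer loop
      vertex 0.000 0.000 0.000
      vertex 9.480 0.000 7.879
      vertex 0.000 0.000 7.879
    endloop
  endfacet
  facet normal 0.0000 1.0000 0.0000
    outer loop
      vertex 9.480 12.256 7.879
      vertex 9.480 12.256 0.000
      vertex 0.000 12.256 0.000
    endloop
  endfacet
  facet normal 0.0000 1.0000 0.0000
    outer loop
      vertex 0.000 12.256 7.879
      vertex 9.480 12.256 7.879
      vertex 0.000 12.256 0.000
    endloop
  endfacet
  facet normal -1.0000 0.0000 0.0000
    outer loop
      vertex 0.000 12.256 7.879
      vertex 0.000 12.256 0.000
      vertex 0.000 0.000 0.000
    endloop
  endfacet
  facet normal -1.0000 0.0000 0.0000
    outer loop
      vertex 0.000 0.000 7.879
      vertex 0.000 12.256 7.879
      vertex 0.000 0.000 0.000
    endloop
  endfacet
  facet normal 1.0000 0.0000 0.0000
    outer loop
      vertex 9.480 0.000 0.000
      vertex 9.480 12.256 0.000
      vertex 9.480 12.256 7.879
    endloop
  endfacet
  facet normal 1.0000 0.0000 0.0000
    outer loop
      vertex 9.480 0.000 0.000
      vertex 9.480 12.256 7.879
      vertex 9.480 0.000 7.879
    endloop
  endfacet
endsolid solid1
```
; perimeter-only toolpath
G21 ; units = mm
G90 ; absolute positioning
G28 ; home
; layer 1
G0 Z1.576
G0 X0.000 Y0.000
G1 X9.480 Y0.000
G1 X9.480 Y12.256
G1 X0.000 Y12.256
G1 X0.000 Y0.000
; layer 2
G0 Z3.152
G0 X0.000 Y0.000
G1 X9.480 Y0.000
G1 X9.480 Y12.256
G1 X0.000 Y12.256
G1 X0.000 Y0.000
; layer 3
G0 Z4.727
G0 X0.000 Y0.000
G1 X9.480 Y0.000
G1 X9.480 Y12.256
G1 X0.000 Y12.256
G1 X0.000 Y0.000
; layer 4
G0 Z6.303
G0 X0.000 Y0.000
G1 X9.480 Y0.000
G1 X9.480 Y12.256
G1 X0.000 Y12.256
G1 X0.000 Y0.000
; layer 5
G0 Z7.879
G0 X0.000 Y0.000
G1 X9.480 Y0.000
G1 X9.480 Y12.256
G1 X0.000 Y12.256
G1 X0.000 Y0.000
M2 ; end

The solid is a rectangular box, roughly 9.48 × 12.3 mm footprint and 7.88 mm tall. Slicing at Δz = 1.576 mm — 5 equal slices spanning the solid's height, so layer i sits at z = i·h/5 — gives 5 non-empty perimeters. Each is a 4-segment closed polygon; G0 lifts to the layer z and rapids to the start vertex, then G1 traces the edges.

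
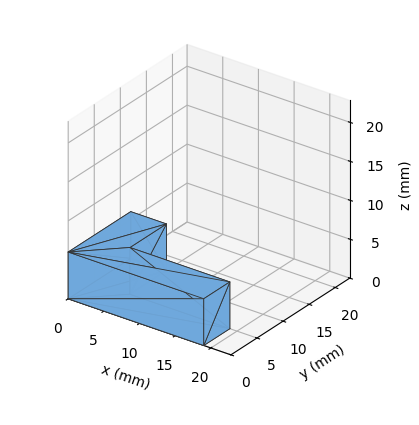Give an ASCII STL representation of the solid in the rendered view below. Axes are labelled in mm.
Reading the render: the shape is an L-shaped prism: outer 19 × 12 mm, arm thicknesses ≈ 5 mm (horizontal) and 5 mm (vertical), extruded 6 mm in z (dimensions read to the nearest mm from the axis ticks). For the STL, each face is triangulated and given an outward normal.

solid part
  facet normal 0.0000 0.0000 -1.0000
    outer loop
      vertex 19.0 5.0 0.0
      vertex 19.0 0.0 0.0
      vertex 0.0 0.0 0.0
    endloop
  endfacet
  facet normal 0.0000 0.0000 -1.0000
    outer loop
      vertex 5.0 5.0 0.0
      vertex 19.0 5.0 0.0
      vertex 0.0 0.0 0.0
    endloop
  endfacet
  facet normal 0.0000 0.0000 -1.0000
    outer loop
      vertex 5.0 12.0 0.0
      vertex 5.0 5.0 0.0
      vertex 0.0 0.0 0.0
    endloop
  endfacet
  facet normal 0.0000 0.0000 -1.0000
    outer loop
      vertex 0.0 12.0 0.0
      vertex 5.0 12.0 0.0
      vertex 0.0 0.0 0.0
    endloop
  endfacet
  facet normal 0.0000 0.0000 1.0000
    outer loop
      vertex 0.0 0.0 6.0
      vertex 19.0 0.0 6.0
      vertex 19.0 5.0 6.0
    endloop
  endfacet
  facet normal 0.0000 0.0000 1.0000
    outer loop
      vertex 0.0 0.0 6.0
      vertex 19.0 5.0 6.0
      vertex 5.0 5.0 6.0
    endloop
  endfacet
  facet normal 0.0000 0.0000 1.0000
    outer loop
      vertex 0.0 0.0 6.0
      vertex 5.0 5.0 6.0
      vertex 5.0 12.0 6.0
    endloop
  endfacet
  facet normal 0.0000 0.0000 1.0000
    outer loop
      vertex 0.0 0.0 6.0
      vertex 5.0 12.0 6.0
      vertex 0.0 12.0 6.0
    endloop
  endfacet
  facet normal 0.0000 -1.0000 0.0000
    outer loop
      vertex 0.0 0.0 0.0
      vertex 19.0 0.0 0.0
      vertex 19.0 0.0 6.0
    endloop
  endfacet
  facet normal 0.0000 -1.0000 0.0000
    outer loop
      vertex 0.0 0.0 0.0
      vertex 19.0 0.0 6.0
      vertex 0.0 0.0 6.0
    endloop
  endfacet
  facet normal 1.0000 0.0000 0.0000
    outer loop
      vertex 19.0 0.0 0.0
      vertex 19.0 5.0 0.0
      vertex 19.0 5.0 6.0
    endloop
  endfacet
  facet normal 1.0000 0.0000 0.0000
    outer loop
      vertex 19.0 0.0 0.0
      vertex 19.0 5.0 6.0
      vertex 19.0 0.0 6.0
    endloop
  endfacet
  facet normal 0.0000 1.0000 0.0000
    outer loop
      vertex 19.0 5.0 0.0
      vertex 5.0 5.0 0.0
      vertex 5.0 5.0 6.0
    endloop
  endfacet
  facet normal 0.0000 1.0000 0.0000
    outer loop
      vertex 19.0 5.0 0.0
      vertex 5.0 5.0 6.0
      vertex 19.0 5.0 6.0
    endloop
  endfacet
  facet normal 1.0000 0.0000 0.0000
    outer loop
      vertex 5.0 5.0 0.0
      vertex 5.0 12.0 0.0
      vertex 5.0 12.0 6.0
    endloop
  endfacet
  facet normal 1.0000 0.0000 0.0000
    outer loop
      vertex 5.0 5.0 0.0
      vertex 5.0 12.0 6.0
      vertex 5.0 5.0 6.0
    endloop
  endfacet
  facet normal 0.0000 1.0000 0.0000
    outer loop
      vertex 5.0 12.0 0.0
      vertex 0.0 12.0 0.0
      vertex 0.0 12.0 6.0
    endloop
  endfacet
  facet normal 0.0000 1.0000 0.0000
    outer loop
      vertex 5.0 12.0 0.0
      vertex 0.0 12.0 6.0
      vertex 5.0 12.0 6.0
    endloop
  endfacet
  facet normal -1.0000 0.0000 0.0000
    outer loop
      vertex 0.0 12.0 0.0
      vertex 0.0 0.0 0.0
      vertex 0.0 0.0 6.0
    endloop
  endfacet
  facet normal -1.0000 0.0000 0.0000
    outer loop
      vertex 0.0 12.0 0.0
      vertex 0.0 0.0 6.0
      vertex 0.0 12.0 6.0
    endloop
  endfacet
endsolid part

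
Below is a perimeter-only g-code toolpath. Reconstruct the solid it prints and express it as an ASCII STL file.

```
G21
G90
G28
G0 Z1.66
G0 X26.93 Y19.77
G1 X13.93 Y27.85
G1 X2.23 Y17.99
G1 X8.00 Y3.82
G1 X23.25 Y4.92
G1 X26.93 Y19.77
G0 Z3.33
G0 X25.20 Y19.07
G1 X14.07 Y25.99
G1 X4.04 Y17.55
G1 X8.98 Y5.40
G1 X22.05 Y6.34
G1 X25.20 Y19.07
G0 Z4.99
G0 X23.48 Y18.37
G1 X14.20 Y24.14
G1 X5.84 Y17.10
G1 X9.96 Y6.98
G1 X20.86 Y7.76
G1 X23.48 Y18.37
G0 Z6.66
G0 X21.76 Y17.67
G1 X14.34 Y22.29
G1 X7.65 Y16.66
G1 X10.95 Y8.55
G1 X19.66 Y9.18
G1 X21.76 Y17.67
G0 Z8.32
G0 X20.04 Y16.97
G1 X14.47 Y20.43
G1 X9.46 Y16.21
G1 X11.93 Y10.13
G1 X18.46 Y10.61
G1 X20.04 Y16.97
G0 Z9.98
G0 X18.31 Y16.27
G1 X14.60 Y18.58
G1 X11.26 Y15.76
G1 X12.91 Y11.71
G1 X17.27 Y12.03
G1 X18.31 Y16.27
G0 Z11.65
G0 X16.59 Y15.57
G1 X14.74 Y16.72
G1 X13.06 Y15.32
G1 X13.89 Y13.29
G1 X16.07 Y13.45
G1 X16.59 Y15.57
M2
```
solid part
  facet normal 0.0000 0.0000 -1.0000
    outer loop
      vertex 0.43 18.44 0.00
      vertex 13.80 29.70 0.00
      vertex 28.65 20.47 0.00
    endloop
  endfacet
  facet normal 0.0000 0.0000 -1.0000
    outer loop
      vertex 7.02 2.24 0.00
      vertex 0.43 18.44 0.00
      vertex 28.65 20.47 0.00
    endloop
  endfacet
  facet normal 0.0000 0.0000 -1.0000
    outer loop
      vertex 24.45 3.50 0.00
      vertex 7.02 2.24 0.00
      vertex 28.65 20.47 0.00
    endloop
  endfacet
  facet normal 0.3916 0.6301 0.6705
    outer loop
      vertex 28.65 20.47 0.00
      vertex 13.80 29.70 0.00
      vertex 14.87 14.87 13.31
    endloop
  endfacet
  facet normal -0.4779 0.5674 0.6706
    outer loop
      vertex 13.80 29.70 0.00
      vertex 0.43 18.44 0.00
      vertex 14.87 14.87 13.31
    endloop
  endfacet
  facet normal -0.6872 -0.2795 0.6705
    outer loop
      vertex 0.43 18.44 0.00
      vertex 7.02 2.24 0.00
      vertex 14.87 14.87 13.31
    endloop
  endfacet
  facet normal 0.0535 -0.7399 0.6706
    outer loop
      vertex 7.02 2.24 0.00
      vertex 24.45 3.50 0.00
      vertex 14.87 14.87 13.31
    endloop
  endfacet
  facet normal 0.7201 -0.1782 0.6706
    outer loop
      vertex 24.45 3.50 0.00
      vertex 28.65 20.47 0.00
      vertex 14.87 14.87 13.31
    endloop
  endfacet
endsolid part

The G0 Z moves step by Δz≈1.66 mm. The G1 loops shrink linearly with z, so the solid tapers from its base footprint up to z≈13.3. Closing with a flat bottom cap and the tapered top and triangulating gives 8 facets — a regular 5-sided pyramid, base circumscribed radius ≈ 14.9 mm, apex at z ≈ 13.3 mm.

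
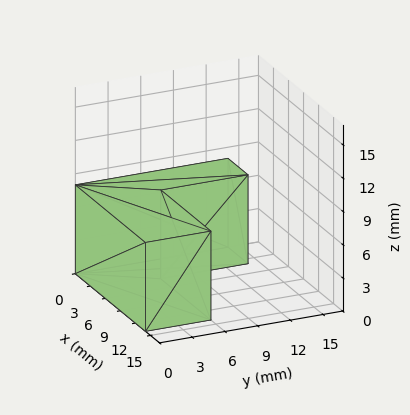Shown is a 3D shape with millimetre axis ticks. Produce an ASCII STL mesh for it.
Reading the render: the shape is an L-shaped prism: outer 14 × 14 mm, arm thicknesses ≈ 6 mm (horizontal) and 4 mm (vertical), extruded 8 mm in z (dimensions read to the nearest mm from the axis ticks). For the STL, each face is triangulated and given an outward normal.

solid part
  facet normal 0.0000 0.0000 -1.0000
    outer loop
      vertex 14.00 6.00 0.00
      vertex 14.00 0.00 0.00
      vertex 0.00 0.00 0.00
    endloop
  endfacet
  facet normal 0.0000 0.0000 -1.0000
    outer loop
      vertex 4.00 6.00 0.00
      vertex 14.00 6.00 0.00
      vertex 0.00 0.00 0.00
    endloop
  endfacet
  facet normal 0.0000 0.0000 -1.0000
    outer loop
      vertex 4.00 14.00 0.00
      vertex 4.00 6.00 0.00
      vertex 0.00 0.00 0.00
    endloop
  endfacet
  facet normal 0.0000 0.0000 -1.0000
    outer loop
      vertex 0.00 14.00 0.00
      vertex 4.00 14.00 0.00
      vertex 0.00 0.00 0.00
    endloop
  endfacet
  facet normal 0.0000 0.0000 1.0000
    outer loop
      vertex 0.00 0.00 8.00
      vertex 14.00 0.00 8.00
      vertex 14.00 6.00 8.00
    endloop
  endfacet
  facet normal 0.0000 0.0000 1.0000
    outer loop
      vertex 0.00 0.00 8.00
      vertex 14.00 6.00 8.00
      vertex 4.00 6.00 8.00
    endloop
  endfacet
  facet normal 0.0000 0.0000 1.0000
    outer loop
      vertex 0.00 0.00 8.00
      vertex 4.00 6.00 8.00
      vertex 4.00 14.00 8.00
    endloop
  endfacet
  facet normal 0.0000 0.0000 1.0000
    outer loop
      vertex 0.00 0.00 8.00
      vertex 4.00 14.00 8.00
      vertex 0.00 14.00 8.00
    endloop
  endfacet
  facet normal 0.0000 -1.0000 0.0000
    outer loop
      vertex 0.00 0.00 0.00
      vertex 14.00 0.00 0.00
      vertex 14.00 0.00 8.00
    endloop
  endfacet
  facet normal 0.0000 -1.0000 0.0000
    outer loop
      vertex 0.00 0.00 0.00
      vertex 14.00 0.00 8.00
      vertex 0.00 0.00 8.00
    endloop
  endfacet
  facet normal 1.0000 0.0000 0.0000
    outer loop
      vertex 14.00 0.00 0.00
      vertex 14.00 6.00 0.00
      vertex 14.00 6.00 8.00
    endloop
  endfacet
  facet normal 1.0000 0.0000 0.0000
    outer loop
      vertex 14.00 0.00 0.00
      vertex 14.00 6.00 8.00
      vertex 14.00 0.00 8.00
    endloop
  endfacet
  facet normal 0.0000 1.0000 0.0000
    outer loop
      vertex 14.00 6.00 0.00
      vertex 4.00 6.00 0.00
      vertex 4.00 6.00 8.00
    endloop
  endfacet
  facet normal 0.0000 1.0000 0.0000
    outer loop
      vertex 14.00 6.00 0.00
      vertex 4.00 6.00 8.00
      vertex 14.00 6.00 8.00
    endloop
  endfacet
  facet normal 1.0000 0.0000 0.0000
    outer loop
      vertex 4.00 6.00 0.00
      vertex 4.00 14.00 0.00
      vertex 4.00 14.00 8.00
    endloop
  endfacet
  facet normal 1.0000 0.0000 0.0000
    outer loop
      vertex 4.00 6.00 0.00
      vertex 4.00 14.00 8.00
      vertex 4.00 6.00 8.00
    endloop
  endfacet
  facet normal 0.0000 1.0000 0.0000
    outer loop
      vertex 4.00 14.00 0.00
      vertex 0.00 14.00 0.00
      vertex 0.00 14.00 8.00
    endloop
  endfacet
  facet normal 0.0000 1.0000 0.0000
    outer loop
      vertex 4.00 14.00 0.00
      vertex 0.00 14.00 8.00
      vertex 4.00 14.00 8.00
    endloop
  endfacet
  facet normal -1.0000 0.0000 0.0000
    outer loop
      vertex 0.00 14.00 0.00
      vertex 0.00 0.00 0.00
      vertex 0.00 0.00 8.00
    endloop
  endfacet
  facet normal -1.0000 0.0000 0.0000
    outer loop
      vertex 0.00 14.00 0.00
      vertex 0.00 0.00 8.00
      vertex 0.00 14.00 8.00
    endloop
  endfacet
endsolid part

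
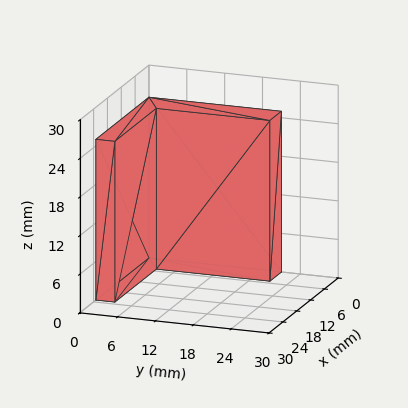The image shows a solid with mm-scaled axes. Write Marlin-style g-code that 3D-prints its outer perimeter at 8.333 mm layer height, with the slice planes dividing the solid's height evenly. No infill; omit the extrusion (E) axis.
Reading the render: the shape is an L-shaped prism: outer 23 × 21 mm, arm thicknesses ≈ 3 mm (horizontal) and 5 mm (vertical), extruded 25 mm in z (dimensions read to the nearest mm from the axis ticks). For the g-code, the solid's height is divided into equal slices at the stated Δz and each level perimeter traced with G1 moves after a G0 lift.

; perimeter-only toolpath
G21 ; units = mm
G90 ; absolute positioning
G28 ; home
; layer 1
G0 Z8.333
G0 X0.000 Y0.000
G1 X23.000 Y0.000
G1 X23.000 Y3.000
G1 X5.000 Y3.000
G1 X5.000 Y21.000
G1 X0.000 Y21.000
G1 X0.000 Y0.000
; layer 2
G0 Z16.667
G0 X0.000 Y0.000
G1 X23.000 Y0.000
G1 X23.000 Y3.000
G1 X5.000 Y3.000
G1 X5.000 Y21.000
G1 X0.000 Y21.000
G1 X0.000 Y0.000
; layer 3
G0 Z25.000
G0 X0.000 Y0.000
G1 X23.000 Y0.000
G1 X23.000 Y3.000
G1 X5.000 Y3.000
G1 X5.000 Y21.000
G1 X0.000 Y21.000
G1 X0.000 Y0.000
M2 ; end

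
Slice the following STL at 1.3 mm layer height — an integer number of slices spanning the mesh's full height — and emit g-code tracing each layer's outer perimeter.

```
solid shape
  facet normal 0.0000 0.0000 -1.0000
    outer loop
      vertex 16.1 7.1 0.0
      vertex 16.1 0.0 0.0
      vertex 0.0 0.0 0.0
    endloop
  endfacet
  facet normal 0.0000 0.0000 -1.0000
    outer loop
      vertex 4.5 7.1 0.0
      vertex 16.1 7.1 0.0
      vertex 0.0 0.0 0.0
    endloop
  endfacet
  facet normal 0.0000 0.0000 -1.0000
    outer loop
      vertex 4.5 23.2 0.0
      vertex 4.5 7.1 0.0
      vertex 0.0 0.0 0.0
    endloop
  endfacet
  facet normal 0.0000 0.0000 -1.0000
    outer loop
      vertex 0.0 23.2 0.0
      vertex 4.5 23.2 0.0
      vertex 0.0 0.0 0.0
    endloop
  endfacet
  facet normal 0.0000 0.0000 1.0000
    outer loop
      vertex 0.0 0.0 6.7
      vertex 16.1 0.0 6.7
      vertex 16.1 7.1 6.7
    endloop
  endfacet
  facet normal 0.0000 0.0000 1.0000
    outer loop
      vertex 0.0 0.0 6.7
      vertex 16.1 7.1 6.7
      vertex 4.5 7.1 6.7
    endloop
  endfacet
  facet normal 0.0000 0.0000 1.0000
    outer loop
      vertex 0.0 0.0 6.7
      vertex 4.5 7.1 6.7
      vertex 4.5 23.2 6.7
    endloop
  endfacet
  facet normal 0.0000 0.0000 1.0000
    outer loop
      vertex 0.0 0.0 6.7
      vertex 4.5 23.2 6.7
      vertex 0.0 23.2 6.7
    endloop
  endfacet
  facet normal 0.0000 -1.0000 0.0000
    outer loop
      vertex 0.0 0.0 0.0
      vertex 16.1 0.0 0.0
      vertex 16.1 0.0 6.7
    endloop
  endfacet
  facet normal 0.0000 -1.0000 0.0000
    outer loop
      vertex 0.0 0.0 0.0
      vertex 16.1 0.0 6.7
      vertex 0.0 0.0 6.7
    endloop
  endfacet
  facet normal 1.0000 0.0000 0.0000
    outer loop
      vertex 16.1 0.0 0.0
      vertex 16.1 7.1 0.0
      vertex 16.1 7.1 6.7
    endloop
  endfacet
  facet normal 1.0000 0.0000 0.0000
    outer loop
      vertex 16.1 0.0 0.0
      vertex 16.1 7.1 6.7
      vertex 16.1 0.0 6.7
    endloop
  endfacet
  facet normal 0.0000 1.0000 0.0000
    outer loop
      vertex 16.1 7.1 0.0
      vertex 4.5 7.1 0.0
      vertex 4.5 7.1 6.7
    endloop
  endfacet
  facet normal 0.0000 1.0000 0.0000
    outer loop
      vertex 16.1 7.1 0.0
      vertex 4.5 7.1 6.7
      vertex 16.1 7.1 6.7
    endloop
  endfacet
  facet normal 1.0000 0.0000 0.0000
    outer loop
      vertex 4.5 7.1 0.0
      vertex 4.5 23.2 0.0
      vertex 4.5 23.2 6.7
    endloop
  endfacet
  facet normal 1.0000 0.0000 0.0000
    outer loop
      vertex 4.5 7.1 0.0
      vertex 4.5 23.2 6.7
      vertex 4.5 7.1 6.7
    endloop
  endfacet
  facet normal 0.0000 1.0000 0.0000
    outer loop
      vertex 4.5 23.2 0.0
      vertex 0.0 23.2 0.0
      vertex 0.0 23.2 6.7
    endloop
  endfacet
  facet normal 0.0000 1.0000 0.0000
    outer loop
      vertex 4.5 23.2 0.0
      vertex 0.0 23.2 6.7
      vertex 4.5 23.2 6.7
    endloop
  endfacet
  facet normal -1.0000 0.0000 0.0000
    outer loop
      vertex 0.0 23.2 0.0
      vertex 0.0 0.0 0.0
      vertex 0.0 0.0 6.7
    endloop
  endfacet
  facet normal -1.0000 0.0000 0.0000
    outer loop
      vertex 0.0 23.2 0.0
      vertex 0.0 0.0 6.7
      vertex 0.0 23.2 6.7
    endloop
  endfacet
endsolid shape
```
; perimeter-only toolpath
G21 ; units = mm
G90 ; absolute positioning
G28 ; home
; layer 1
G0 Z1.3
G0 X0.0 Y0.0
G1 X16.1 Y0.0
G1 X16.1 Y7.1
G1 X4.5 Y7.1
G1 X4.5 Y23.2
G1 X0.0 Y23.2
G1 X0.0 Y0.0
; layer 2
G0 Z2.7
G0 X0.0 Y0.0
G1 X16.1 Y0.0
G1 X16.1 Y7.1
G1 X4.5 Y7.1
G1 X4.5 Y23.2
G1 X0.0 Y23.2
G1 X0.0 Y0.0
; layer 3
G0 Z4.0
G0 X0.0 Y0.0
G1 X16.1 Y0.0
G1 X16.1 Y7.1
G1 X4.5 Y7.1
G1 X4.5 Y23.2
G1 X0.0 Y23.2
G1 X0.0 Y0.0
; layer 4
G0 Z5.4
G0 X0.0 Y0.0
G1 X16.1 Y0.0
G1 X16.1 Y7.1
G1 X4.5 Y7.1
G1 X4.5 Y23.2
G1 X0.0 Y23.2
G1 X0.0 Y0.0
; layer 5
G0 Z6.7
G0 X0.0 Y0.0
G1 X16.1 Y0.0
G1 X16.1 Y7.1
G1 X4.5 Y7.1
G1 X4.5 Y23.2
G1 X0.0 Y23.2
G1 X0.0 Y0.0
M2 ; end

The solid is an L-shaped prism: outer 16.1 × 23.2 mm, arm thicknesses ≈ 7.1 mm (horizontal) and 4.5 mm (vertical), extruded 6.7 mm in z. Slicing at Δz = 1.3 mm — 5 equal slices spanning the solid's height, so layer i sits at z = i·h/5 — gives 5 non-empty perimeters. Each is a 6-segment closed polygon; G0 lifts to the layer z and rapids to the start vertex, then G1 traces the edges.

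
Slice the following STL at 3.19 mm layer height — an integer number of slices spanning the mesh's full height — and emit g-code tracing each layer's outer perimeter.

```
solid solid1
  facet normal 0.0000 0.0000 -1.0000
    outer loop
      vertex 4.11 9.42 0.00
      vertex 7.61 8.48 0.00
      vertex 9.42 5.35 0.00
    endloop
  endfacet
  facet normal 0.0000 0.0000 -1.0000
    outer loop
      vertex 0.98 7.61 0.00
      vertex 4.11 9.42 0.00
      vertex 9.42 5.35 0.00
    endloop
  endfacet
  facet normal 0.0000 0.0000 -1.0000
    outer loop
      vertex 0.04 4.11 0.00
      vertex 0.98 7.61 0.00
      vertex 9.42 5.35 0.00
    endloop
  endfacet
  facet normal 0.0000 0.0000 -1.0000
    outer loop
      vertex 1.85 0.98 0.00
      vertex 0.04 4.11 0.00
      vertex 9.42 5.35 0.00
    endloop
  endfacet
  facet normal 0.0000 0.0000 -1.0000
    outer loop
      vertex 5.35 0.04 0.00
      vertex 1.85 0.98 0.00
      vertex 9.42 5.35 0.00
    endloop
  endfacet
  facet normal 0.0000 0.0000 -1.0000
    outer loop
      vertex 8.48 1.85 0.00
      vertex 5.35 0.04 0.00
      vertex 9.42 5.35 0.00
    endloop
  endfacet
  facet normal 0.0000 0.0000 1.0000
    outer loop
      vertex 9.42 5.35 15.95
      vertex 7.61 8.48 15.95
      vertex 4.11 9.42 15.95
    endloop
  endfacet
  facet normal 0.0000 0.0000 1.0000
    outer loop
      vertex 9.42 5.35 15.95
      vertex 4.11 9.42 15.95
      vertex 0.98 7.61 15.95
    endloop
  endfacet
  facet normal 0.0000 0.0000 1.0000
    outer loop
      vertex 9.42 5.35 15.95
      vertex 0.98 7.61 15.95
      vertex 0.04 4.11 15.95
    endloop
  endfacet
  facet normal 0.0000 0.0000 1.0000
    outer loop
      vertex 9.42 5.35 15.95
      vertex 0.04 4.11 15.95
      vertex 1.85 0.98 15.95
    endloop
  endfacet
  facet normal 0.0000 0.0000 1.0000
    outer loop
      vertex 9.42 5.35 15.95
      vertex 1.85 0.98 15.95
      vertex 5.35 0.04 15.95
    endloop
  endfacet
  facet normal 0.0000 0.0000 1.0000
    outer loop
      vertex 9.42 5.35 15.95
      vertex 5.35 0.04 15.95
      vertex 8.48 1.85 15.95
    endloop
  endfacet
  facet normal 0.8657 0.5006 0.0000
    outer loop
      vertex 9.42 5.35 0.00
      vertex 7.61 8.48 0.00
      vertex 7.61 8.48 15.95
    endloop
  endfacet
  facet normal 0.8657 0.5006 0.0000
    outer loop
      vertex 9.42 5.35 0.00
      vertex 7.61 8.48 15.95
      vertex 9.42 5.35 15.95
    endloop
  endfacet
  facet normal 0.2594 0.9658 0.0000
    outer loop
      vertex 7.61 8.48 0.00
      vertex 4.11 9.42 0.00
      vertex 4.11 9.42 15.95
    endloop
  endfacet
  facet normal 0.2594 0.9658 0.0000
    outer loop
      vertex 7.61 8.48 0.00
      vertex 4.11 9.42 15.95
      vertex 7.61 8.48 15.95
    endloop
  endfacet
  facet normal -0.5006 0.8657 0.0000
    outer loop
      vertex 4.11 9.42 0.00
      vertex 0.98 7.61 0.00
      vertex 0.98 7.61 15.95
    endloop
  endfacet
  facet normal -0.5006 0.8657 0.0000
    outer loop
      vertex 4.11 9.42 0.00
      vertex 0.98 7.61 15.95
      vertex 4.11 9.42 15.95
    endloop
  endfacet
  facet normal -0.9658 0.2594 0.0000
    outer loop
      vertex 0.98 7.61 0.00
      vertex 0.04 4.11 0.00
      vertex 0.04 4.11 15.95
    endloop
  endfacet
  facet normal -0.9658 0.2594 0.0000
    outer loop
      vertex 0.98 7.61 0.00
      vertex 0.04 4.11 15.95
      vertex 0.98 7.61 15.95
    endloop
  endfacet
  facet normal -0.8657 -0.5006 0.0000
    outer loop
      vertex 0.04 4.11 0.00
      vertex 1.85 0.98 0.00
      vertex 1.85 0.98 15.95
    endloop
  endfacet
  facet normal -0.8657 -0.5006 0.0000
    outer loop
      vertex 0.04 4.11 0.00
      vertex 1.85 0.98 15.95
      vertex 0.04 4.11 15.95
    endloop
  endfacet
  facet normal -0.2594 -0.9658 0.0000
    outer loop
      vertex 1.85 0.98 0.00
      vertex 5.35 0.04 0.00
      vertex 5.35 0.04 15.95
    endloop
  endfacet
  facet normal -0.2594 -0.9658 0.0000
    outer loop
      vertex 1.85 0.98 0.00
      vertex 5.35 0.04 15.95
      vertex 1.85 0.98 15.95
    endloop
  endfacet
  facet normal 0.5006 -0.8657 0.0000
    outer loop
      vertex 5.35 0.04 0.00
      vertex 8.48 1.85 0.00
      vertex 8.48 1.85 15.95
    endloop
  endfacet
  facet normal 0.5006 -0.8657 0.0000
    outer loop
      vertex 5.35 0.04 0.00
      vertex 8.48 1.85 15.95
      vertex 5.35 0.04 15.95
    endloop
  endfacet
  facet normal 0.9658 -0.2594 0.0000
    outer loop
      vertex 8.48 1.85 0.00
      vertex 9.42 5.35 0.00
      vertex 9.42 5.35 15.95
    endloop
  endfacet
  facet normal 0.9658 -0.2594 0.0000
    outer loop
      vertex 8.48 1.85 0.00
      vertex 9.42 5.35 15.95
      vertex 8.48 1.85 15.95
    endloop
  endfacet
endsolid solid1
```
; perimeter-only toolpath
G21 ; units = mm
G90 ; absolute positioning
G28 ; home
; layer 1
G0 Z3.19
G0 X9.42 Y5.35
G1 X7.61 Y8.48
G1 X4.11 Y9.42
G1 X0.98 Y7.61
G1 X0.04 Y4.11
G1 X1.85 Y0.98
G1 X5.35 Y0.04
G1 X8.48 Y1.85
G1 X9.42 Y5.35
; layer 2
G0 Z6.38
G0 X9.42 Y5.35
G1 X7.61 Y8.48
G1 X4.11 Y9.42
G1 X0.98 Y7.61
G1 X0.04 Y4.11
G1 X1.85 Y0.98
G1 X5.35 Y0.04
G1 X8.48 Y1.85
G1 X9.42 Y5.35
; layer 3
G0 Z9.57
G0 X9.42 Y5.35
G1 X7.61 Y8.48
G1 X4.11 Y9.42
G1 X0.98 Y7.61
G1 X0.04 Y4.11
G1 X1.85 Y0.98
G1 X5.35 Y0.04
G1 X8.48 Y1.85
G1 X9.42 Y5.35
; layer 4
G0 Z12.76
G0 X9.42 Y5.35
G1 X7.61 Y8.48
G1 X4.11 Y9.42
G1 X0.98 Y7.61
G1 X0.04 Y4.11
G1 X1.85 Y0.98
G1 X5.35 Y0.04
G1 X8.48 Y1.85
G1 X9.42 Y5.35
; layer 5
G0 Z15.95
G0 X9.42 Y5.35
G1 X7.61 Y8.48
G1 X4.11 Y9.42
G1 X0.98 Y7.61
G1 X0.04 Y4.11
G1 X1.85 Y0.98
G1 X5.35 Y0.04
G1 X8.48 Y1.85
G1 X9.42 Y5.35
M2 ; end

The solid is a regular 8-sided prism (a cylinder approximated with 8 flat sides), circumscribed radius ≈ 4.73 mm, height ≈ 15.9 mm. Slicing at Δz = 3.19 mm — 5 equal slices spanning the solid's height, so layer i sits at z = i·h/5 — gives 5 non-empty perimeters. Each is a 8-segment closed polygon; G0 lifts to the layer z and rapids to the start vertex, then G1 traces the edges.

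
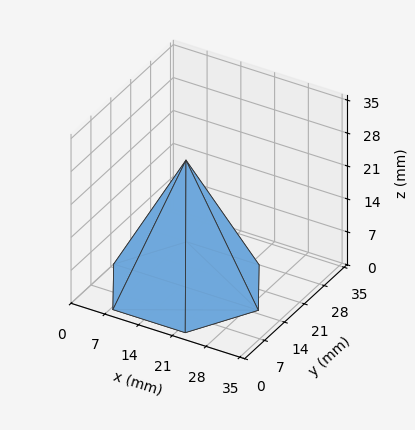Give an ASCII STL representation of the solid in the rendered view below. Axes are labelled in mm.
Reading the render: the shape is a regular 6-sided pyramid, base circumscribed radius ≈ 15 mm, apex at z ≈ 27 mm (dimensions read to the nearest mm from the axis ticks). For the STL, each face is triangulated and given an outward normal.

solid part
  facet normal 0.0000 0.0000 -1.0000
    outer loop
      vertex 7.50 27.99 0.00
      vertex 22.50 27.99 0.00
      vertex 30.00 15.00 0.00
    endloop
  endfacet
  facet normal 0.0000 0.0000 -1.0000
    outer loop
      vertex 0.00 15.00 0.00
      vertex 7.50 27.99 0.00
      vertex 30.00 15.00 0.00
    endloop
  endfacet
  facet normal 0.0000 0.0000 -1.0000
    outer loop
      vertex 7.50 2.01 0.00
      vertex 0.00 15.00 0.00
      vertex 30.00 15.00 0.00
    endloop
  endfacet
  facet normal 0.0000 0.0000 -1.0000
    outer loop
      vertex 22.50 2.01 0.00
      vertex 7.50 2.01 0.00
      vertex 30.00 15.00 0.00
    endloop
  endfacet
  facet normal 0.7804 0.4506 0.4336
    outer loop
      vertex 30.00 15.00 0.00
      vertex 22.50 27.99 0.00
      vertex 15.00 15.00 27.00
    endloop
  endfacet
  facet normal 0.0000 0.9011 0.4335
    outer loop
      vertex 22.50 27.99 0.00
      vertex 7.50 27.99 0.00
      vertex 15.00 15.00 27.00
    endloop
  endfacet
  facet normal -0.7804 0.4506 0.4336
    outer loop
      vertex 7.50 27.99 0.00
      vertex 0.00 15.00 0.00
      vertex 15.00 15.00 27.00
    endloop
  endfacet
  facet normal -0.7804 -0.4506 0.4336
    outer loop
      vertex 0.00 15.00 0.00
      vertex 7.50 2.01 0.00
      vertex 15.00 15.00 27.00
    endloop
  endfacet
  facet normal 0.0000 -0.9011 0.4335
    outer loop
      vertex 7.50 2.01 0.00
      vertex 22.50 2.01 0.00
      vertex 15.00 15.00 27.00
    endloop
  endfacet
  facet normal 0.7804 -0.4506 0.4336
    outer loop
      vertex 22.50 2.01 0.00
      vertex 30.00 15.00 0.00
      vertex 15.00 15.00 27.00
    endloop
  endfacet
endsolid part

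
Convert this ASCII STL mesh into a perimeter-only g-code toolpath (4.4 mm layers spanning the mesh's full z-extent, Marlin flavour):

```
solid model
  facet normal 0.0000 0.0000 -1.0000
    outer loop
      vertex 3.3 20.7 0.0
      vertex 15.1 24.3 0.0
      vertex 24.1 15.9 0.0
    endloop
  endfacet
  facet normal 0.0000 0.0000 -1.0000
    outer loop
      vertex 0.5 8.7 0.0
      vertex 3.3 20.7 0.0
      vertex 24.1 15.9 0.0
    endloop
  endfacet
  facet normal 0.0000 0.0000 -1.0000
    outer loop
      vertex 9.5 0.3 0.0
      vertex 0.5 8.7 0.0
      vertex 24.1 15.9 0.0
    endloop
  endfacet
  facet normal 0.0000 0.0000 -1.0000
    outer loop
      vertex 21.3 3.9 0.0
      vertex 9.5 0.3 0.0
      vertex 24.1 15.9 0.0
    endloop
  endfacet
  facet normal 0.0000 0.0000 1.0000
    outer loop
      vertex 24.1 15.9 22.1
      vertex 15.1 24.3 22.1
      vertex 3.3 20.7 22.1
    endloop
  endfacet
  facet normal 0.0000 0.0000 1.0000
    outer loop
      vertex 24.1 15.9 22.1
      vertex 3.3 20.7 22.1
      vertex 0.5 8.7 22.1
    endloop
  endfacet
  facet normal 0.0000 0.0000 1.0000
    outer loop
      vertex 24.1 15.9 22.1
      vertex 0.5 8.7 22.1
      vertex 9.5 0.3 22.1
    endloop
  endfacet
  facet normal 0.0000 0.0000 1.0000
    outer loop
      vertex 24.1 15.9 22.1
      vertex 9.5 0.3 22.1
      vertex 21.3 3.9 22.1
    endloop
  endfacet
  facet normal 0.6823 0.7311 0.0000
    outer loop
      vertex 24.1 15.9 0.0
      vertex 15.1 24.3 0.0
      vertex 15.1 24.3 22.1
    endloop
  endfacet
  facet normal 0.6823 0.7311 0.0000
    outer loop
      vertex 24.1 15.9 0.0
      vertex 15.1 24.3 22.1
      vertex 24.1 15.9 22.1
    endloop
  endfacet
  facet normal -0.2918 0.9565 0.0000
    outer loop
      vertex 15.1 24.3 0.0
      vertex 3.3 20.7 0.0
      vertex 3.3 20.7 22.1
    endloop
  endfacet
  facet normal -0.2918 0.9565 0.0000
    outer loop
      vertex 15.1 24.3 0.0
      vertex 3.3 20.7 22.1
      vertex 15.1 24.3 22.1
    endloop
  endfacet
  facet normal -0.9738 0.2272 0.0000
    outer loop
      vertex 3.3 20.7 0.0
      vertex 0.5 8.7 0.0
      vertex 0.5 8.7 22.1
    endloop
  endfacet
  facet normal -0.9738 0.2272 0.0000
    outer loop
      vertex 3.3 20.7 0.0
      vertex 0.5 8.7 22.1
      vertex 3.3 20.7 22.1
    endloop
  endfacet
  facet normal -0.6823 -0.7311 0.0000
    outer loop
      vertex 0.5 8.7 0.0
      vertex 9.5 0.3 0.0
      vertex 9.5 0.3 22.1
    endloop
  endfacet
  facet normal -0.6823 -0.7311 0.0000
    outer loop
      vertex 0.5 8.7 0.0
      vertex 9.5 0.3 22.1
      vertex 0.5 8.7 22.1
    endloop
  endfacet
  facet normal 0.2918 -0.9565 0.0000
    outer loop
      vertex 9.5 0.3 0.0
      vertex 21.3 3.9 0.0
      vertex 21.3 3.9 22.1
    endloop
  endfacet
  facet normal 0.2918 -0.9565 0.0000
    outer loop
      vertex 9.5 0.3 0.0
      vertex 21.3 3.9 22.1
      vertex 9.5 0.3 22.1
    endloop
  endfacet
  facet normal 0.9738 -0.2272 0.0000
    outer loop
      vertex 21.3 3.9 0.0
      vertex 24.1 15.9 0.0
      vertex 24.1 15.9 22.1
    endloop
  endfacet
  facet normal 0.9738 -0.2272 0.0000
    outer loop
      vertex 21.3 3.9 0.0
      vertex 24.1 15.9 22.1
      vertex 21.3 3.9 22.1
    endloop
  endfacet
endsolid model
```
; perimeter-only toolpath
G21 ; units = mm
G90 ; absolute positioning
G28 ; home
; layer 1
G0 Z4.4
G0 X24.1 Y15.9
G1 X15.1 Y24.3
G1 X3.3 Y20.7
G1 X0.5 Y8.7
G1 X9.5 Y0.3
G1 X21.3 Y3.9
G1 X24.1 Y15.9
; layer 2
G0 Z8.8
G0 X24.1 Y15.9
G1 X15.1 Y24.3
G1 X3.3 Y20.7
G1 X0.5 Y8.7
G1 X9.5 Y0.3
G1 X21.3 Y3.9
G1 X24.1 Y15.9
; layer 3
G0 Z13.3
G0 X24.1 Y15.9
G1 X15.1 Y24.3
G1 X3.3 Y20.7
G1 X0.5 Y8.7
G1 X9.5 Y0.3
G1 X21.3 Y3.9
G1 X24.1 Y15.9
; layer 4
G0 Z17.7
G0 X24.1 Y15.9
G1 X15.1 Y24.3
G1 X3.3 Y20.7
G1 X0.5 Y8.7
G1 X9.5 Y0.3
G1 X21.3 Y3.9
G1 X24.1 Y15.9
; layer 5
G0 Z22.1
G0 X24.1 Y15.9
G1 X15.1 Y24.3
G1 X3.3 Y20.7
G1 X0.5 Y8.7
G1 X9.5 Y0.3
G1 X21.3 Y3.9
G1 X24.1 Y15.9
M2 ; end

The solid is a regular 6-sided prism (a cylinder approximated with 6 flat sides), circumscribed radius ≈ 12.3 mm, height ≈ 22.1 mm. Slicing at Δz = 4.4 mm — 5 equal slices spanning the solid's height, so layer i sits at z = i·h/5 — gives 5 non-empty perimeters. Each is a 6-segment closed polygon; G0 lifts to the layer z and rapids to the start vertex, then G1 traces the edges.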